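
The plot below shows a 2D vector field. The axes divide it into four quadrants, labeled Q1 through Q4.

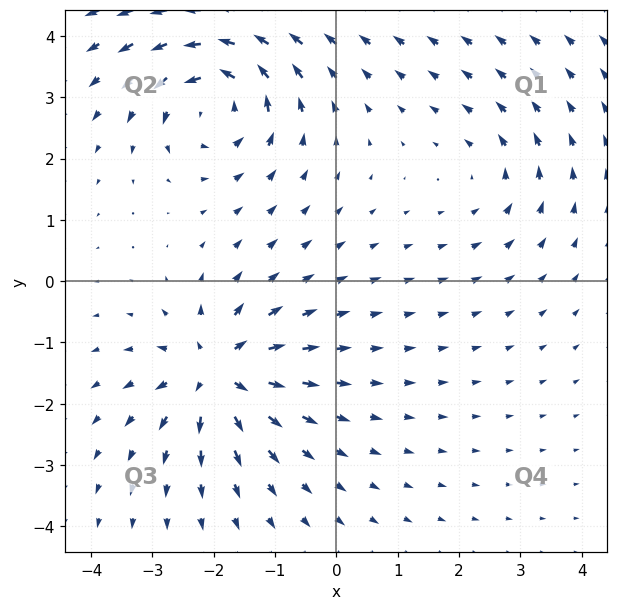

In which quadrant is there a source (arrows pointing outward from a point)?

The source sits at approximately (-1.9, -1.5), which lies in quadrant Q3. The divergence there is about +7, positive as expected for a source.

Q3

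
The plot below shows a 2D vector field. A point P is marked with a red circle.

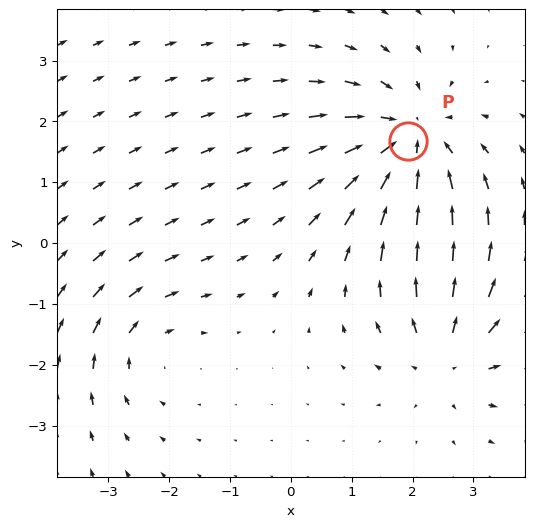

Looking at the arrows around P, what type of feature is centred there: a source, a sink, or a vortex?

sink

At P (1.9, 1.7) the arrows converge inward. Divergence about -4, curl ≈0 — negative divergence with near-zero curl is a sink.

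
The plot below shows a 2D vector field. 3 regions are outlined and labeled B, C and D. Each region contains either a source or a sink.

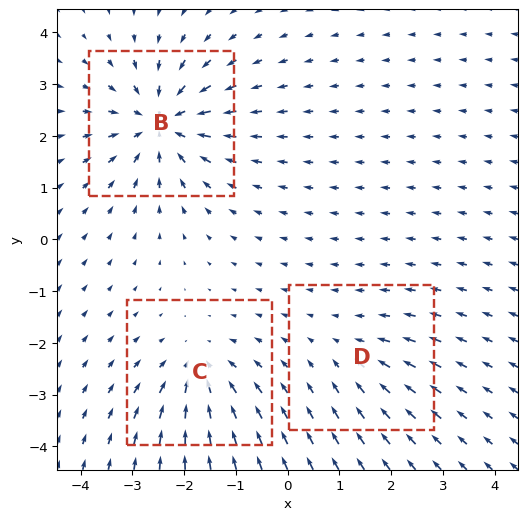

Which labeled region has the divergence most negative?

Divergence at each region's feature centre — B: about -6, C: about -4, D: about -2. Region B is most negative.

B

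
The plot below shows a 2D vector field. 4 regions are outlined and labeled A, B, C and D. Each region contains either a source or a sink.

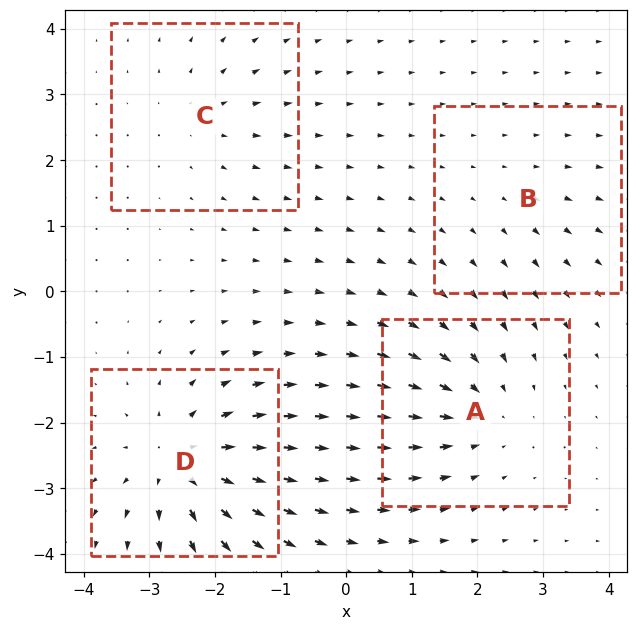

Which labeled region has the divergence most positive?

Divergence at each region's feature centre — A: about -5, B: about +2, C: about +3, D: about +7. Region D is most positive.

D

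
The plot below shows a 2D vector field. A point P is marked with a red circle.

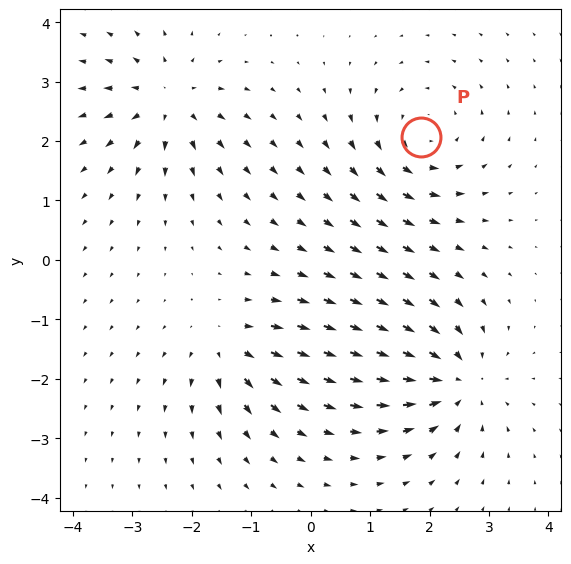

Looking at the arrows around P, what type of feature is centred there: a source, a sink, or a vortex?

At P (1.9, 2.1) the arrows circulate counterclockwise. Divergence ≈0, curl about +5 — near-zero divergence with nonzero curl is a vortex.

vortex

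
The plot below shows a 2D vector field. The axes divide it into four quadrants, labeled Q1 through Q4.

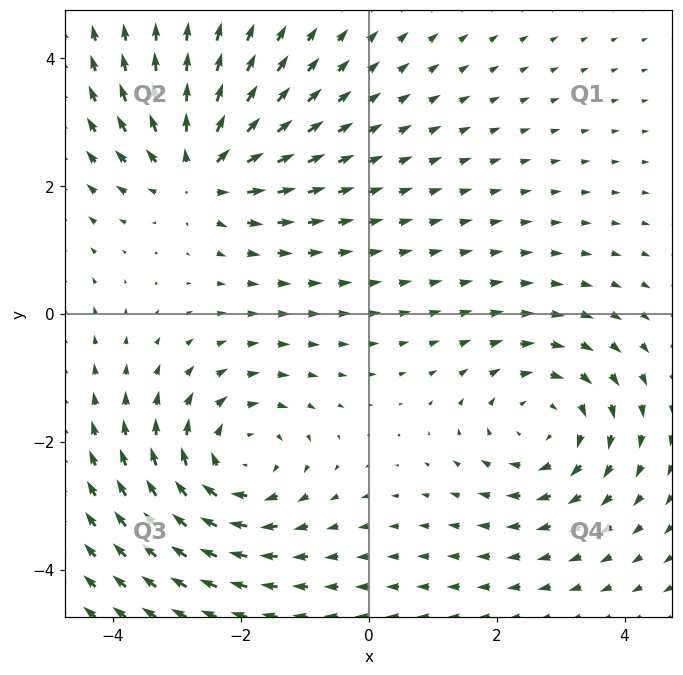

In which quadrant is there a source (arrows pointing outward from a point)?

Q2

The source sits at approximately (-2.6, 2.2), which lies in quadrant Q2. The divergence there is about +5, positive as expected for a source.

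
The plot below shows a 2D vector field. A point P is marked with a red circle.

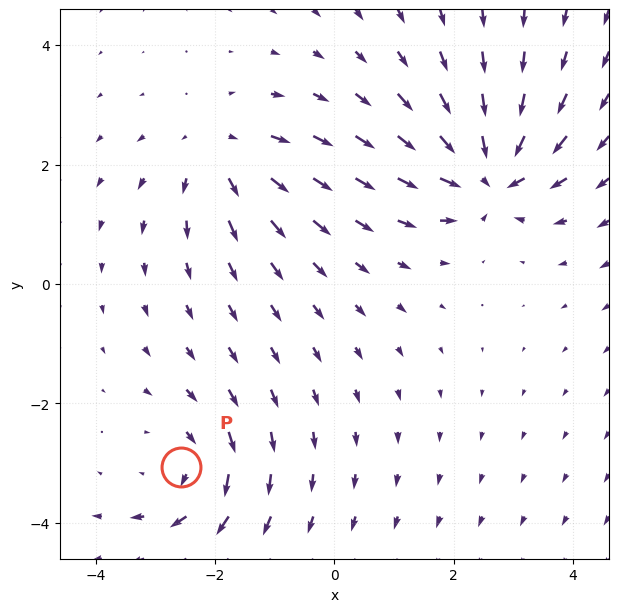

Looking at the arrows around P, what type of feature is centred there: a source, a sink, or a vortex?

vortex

At P (-2.6, -3.1) the arrows circulate clockwise. Divergence ≈0, curl about -4 — near-zero divergence with nonzero curl is a vortex.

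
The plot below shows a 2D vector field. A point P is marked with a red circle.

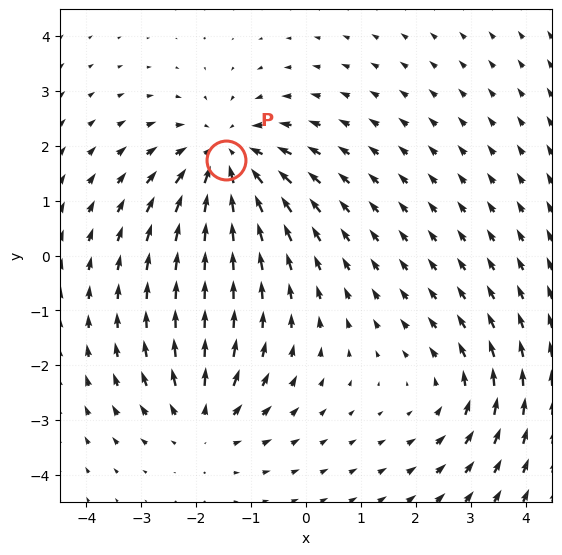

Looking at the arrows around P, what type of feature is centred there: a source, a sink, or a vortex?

At P (-1.5, 1.7) the arrows converge inward. Divergence about -4, curl ≈0 — negative divergence with near-zero curl is a sink.

sink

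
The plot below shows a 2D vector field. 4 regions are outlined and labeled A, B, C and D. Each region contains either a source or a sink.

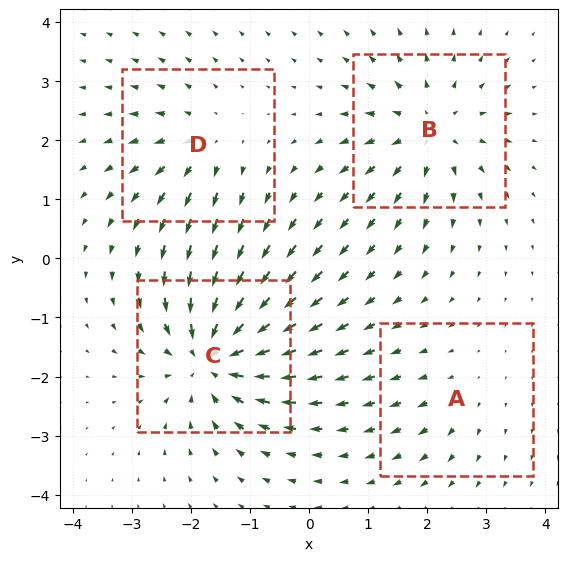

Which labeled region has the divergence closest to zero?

Divergence at each region's feature centre — A: about +2, B: about +5, C: about -8, D: about +4. Region A is closest to zero.

A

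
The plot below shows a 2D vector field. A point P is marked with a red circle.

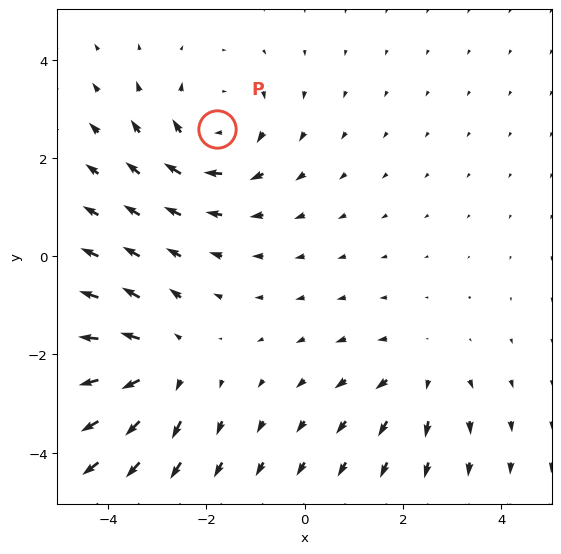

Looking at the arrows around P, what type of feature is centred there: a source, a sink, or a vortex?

vortex

At P (-1.8, 2.6) the arrows circulate clockwise. Divergence ≈0, curl about -4 — near-zero divergence with nonzero curl is a vortex.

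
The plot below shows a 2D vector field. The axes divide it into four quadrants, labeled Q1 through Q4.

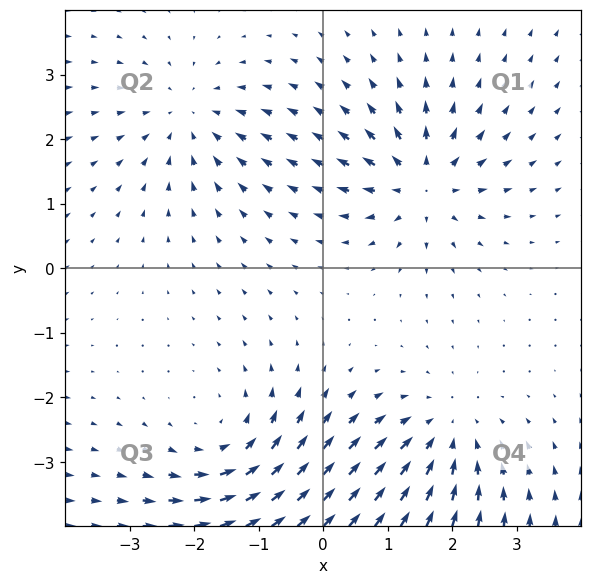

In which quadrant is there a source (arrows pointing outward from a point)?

Q1

The source sits at approximately (1.5, 1.3), which lies in quadrant Q1. The divergence there is about +5, positive as expected for a source.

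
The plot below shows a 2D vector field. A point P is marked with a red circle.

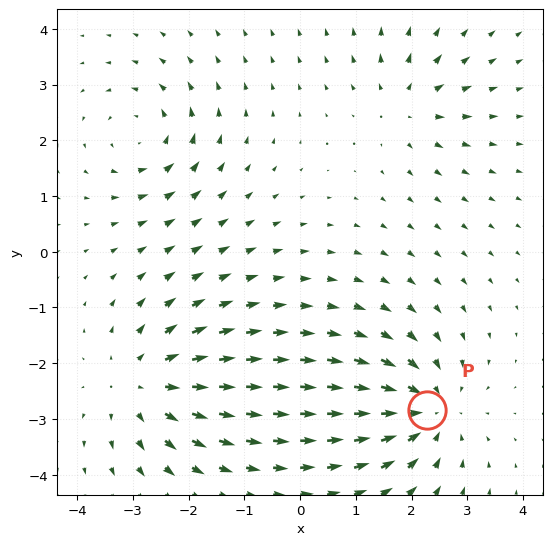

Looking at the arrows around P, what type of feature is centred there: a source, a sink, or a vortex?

At P (2.3, -2.8) the arrows converge inward. Divergence about -5, curl ≈0 — negative divergence with near-zero curl is a sink.

sink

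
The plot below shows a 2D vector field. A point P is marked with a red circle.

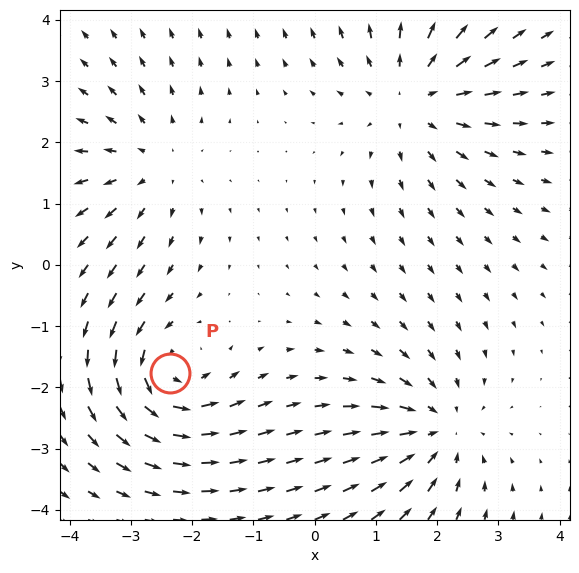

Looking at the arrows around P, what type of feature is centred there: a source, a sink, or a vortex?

vortex

At P (-2.4, -1.8) the arrows circulate counterclockwise. Divergence ≈0, curl about +4 — near-zero divergence with nonzero curl is a vortex.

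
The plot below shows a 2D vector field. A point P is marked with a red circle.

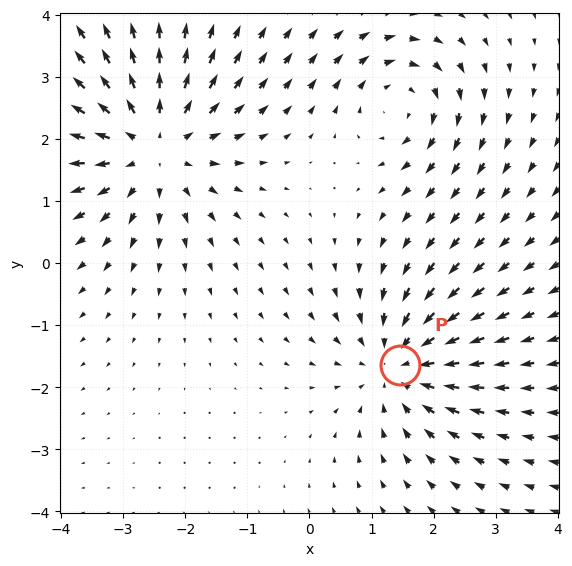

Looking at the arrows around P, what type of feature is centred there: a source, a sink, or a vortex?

At P (1.5, -1.6) the arrows converge inward. Divergence about -3, curl ≈0 — negative divergence with near-zero curl is a sink.

sink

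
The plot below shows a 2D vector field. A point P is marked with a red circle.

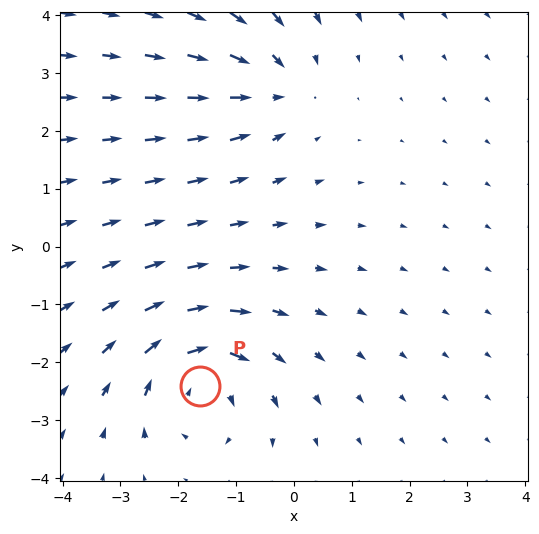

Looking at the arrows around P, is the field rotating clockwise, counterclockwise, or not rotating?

clockwise

Near P at (-1.6, -2.4) the arrows circulate clockwise. The curl (z-component) there is about -4; negative curl means clockwise rotation.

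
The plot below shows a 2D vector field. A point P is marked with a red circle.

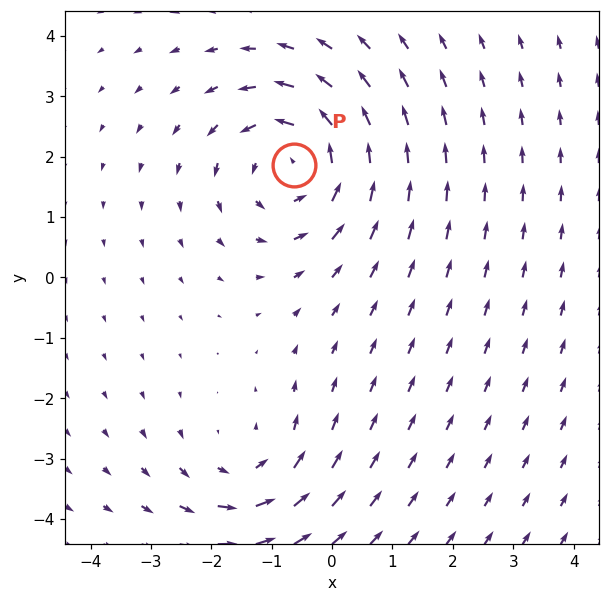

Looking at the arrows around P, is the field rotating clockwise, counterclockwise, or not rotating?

counterclockwise

Near P at (-0.6, 1.9) the arrows circulate counterclockwise. The curl (z-component) there is about +4; positive curl means counterclockwise rotation.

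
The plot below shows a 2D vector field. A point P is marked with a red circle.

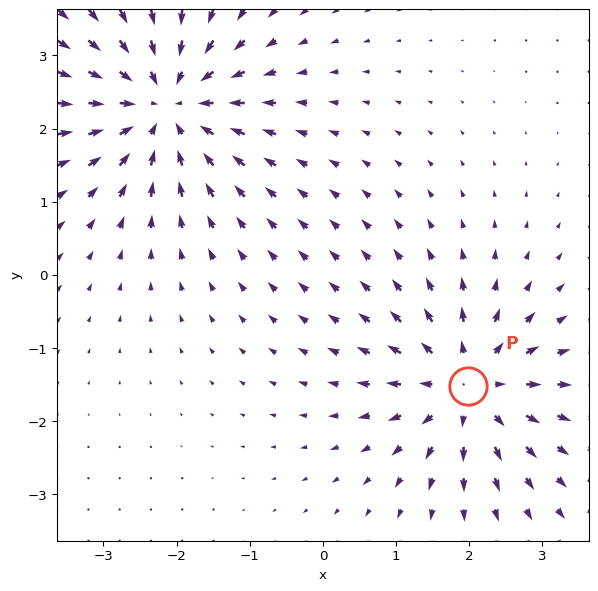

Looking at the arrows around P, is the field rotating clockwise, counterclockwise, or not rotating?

not rotating

Near P at (2.0, -1.5) the arrows show no circulation. The curl there is ≈0.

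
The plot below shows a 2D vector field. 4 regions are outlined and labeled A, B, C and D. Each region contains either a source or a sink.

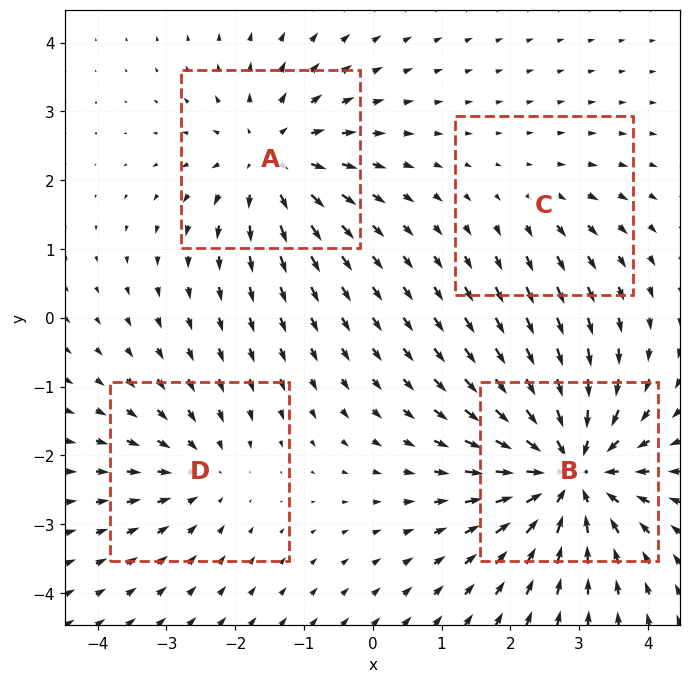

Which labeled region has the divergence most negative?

B

Divergence at each region's feature centre — A: about +5, B: about -8, C: about +2, D: about -3. Region B is most negative.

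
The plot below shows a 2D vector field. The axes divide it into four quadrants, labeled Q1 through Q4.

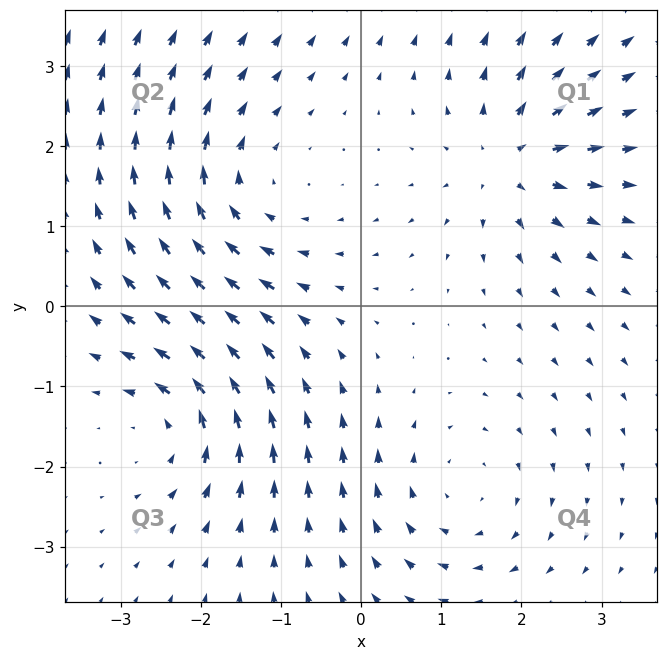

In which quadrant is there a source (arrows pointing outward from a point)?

Q1

The source sits at approximately (1.9, 1.8), which lies in quadrant Q1. The divergence there is about +4, positive as expected for a source.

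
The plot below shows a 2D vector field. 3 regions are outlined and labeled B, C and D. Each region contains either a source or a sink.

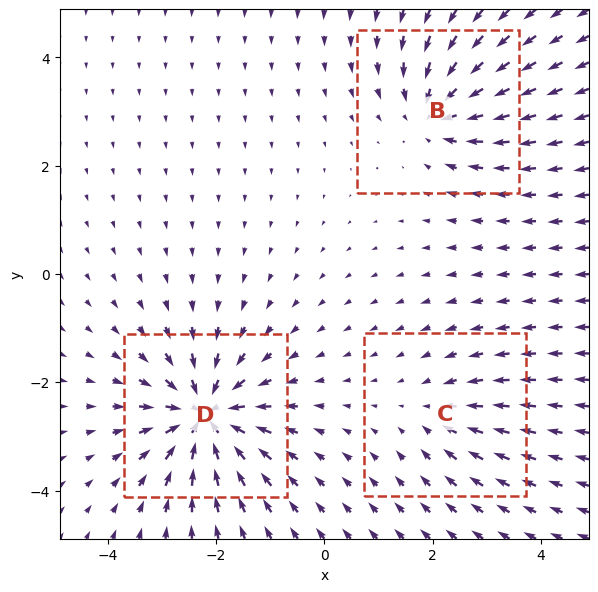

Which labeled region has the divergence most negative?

Divergence at each region's feature centre — B: about -4, C: about -2, D: about -6. Region D is most negative.

D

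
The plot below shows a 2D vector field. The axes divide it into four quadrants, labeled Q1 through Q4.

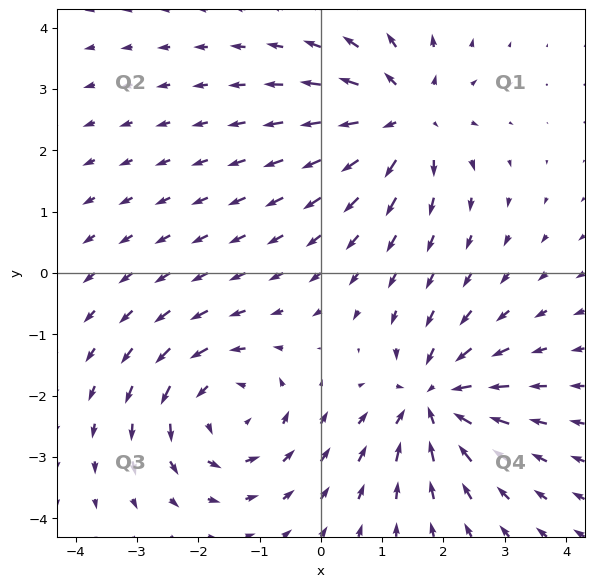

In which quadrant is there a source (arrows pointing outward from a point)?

The source sits at approximately (1.4, 2.5), which lies in quadrant Q1. The divergence there is about +4, positive as expected for a source.

Q1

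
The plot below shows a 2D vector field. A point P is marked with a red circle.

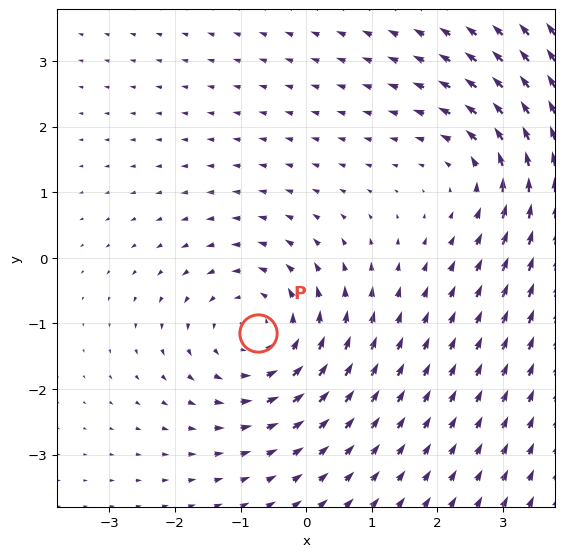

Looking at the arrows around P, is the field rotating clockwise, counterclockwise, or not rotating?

Near P at (-0.7, -1.1) the arrows circulate counterclockwise. The curl (z-component) there is about +3; positive curl means counterclockwise rotation.

counterclockwise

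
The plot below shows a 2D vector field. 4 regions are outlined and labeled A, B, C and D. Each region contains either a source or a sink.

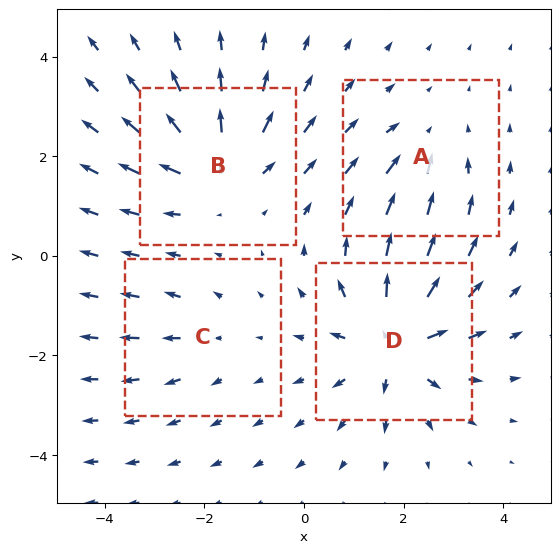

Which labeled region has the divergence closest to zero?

Divergence at each region's feature centre — A: about -3, B: about +6, C: about +2, D: about +7. Region C is closest to zero.

C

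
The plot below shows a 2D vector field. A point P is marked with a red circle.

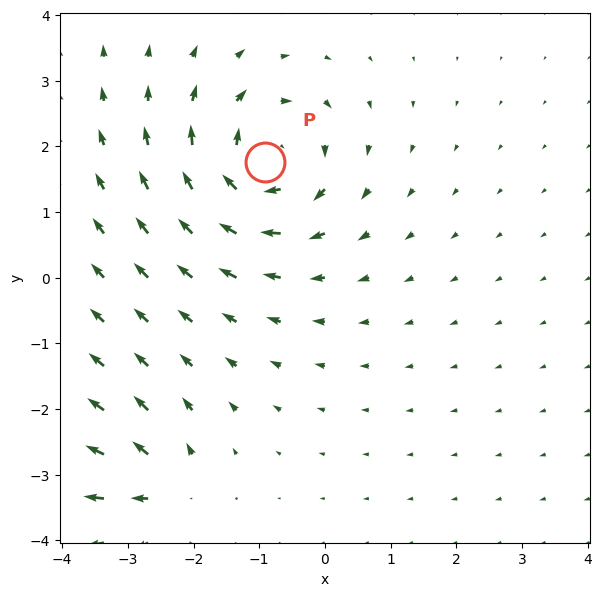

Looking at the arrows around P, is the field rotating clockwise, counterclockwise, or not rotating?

Near P at (-0.9, 1.8) the arrows circulate clockwise. The curl (z-component) there is about -6; negative curl means clockwise rotation.

clockwise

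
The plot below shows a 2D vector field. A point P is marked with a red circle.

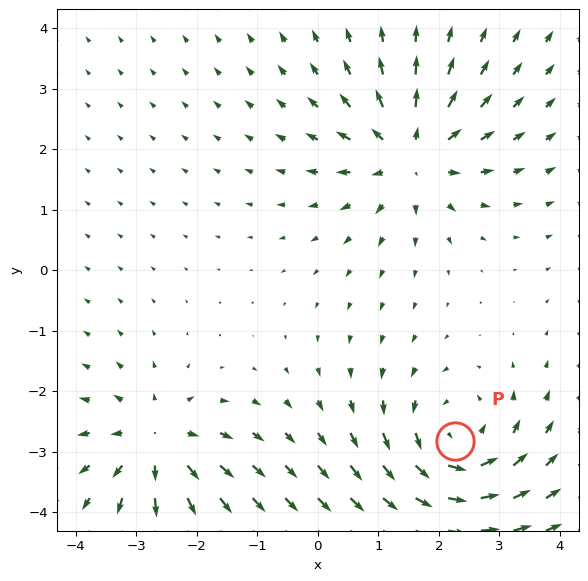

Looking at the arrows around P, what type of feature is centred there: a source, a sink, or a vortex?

At P (2.3, -2.8) the arrows circulate counterclockwise. Divergence ≈0, curl about +4 — near-zero divergence with nonzero curl is a vortex.

vortex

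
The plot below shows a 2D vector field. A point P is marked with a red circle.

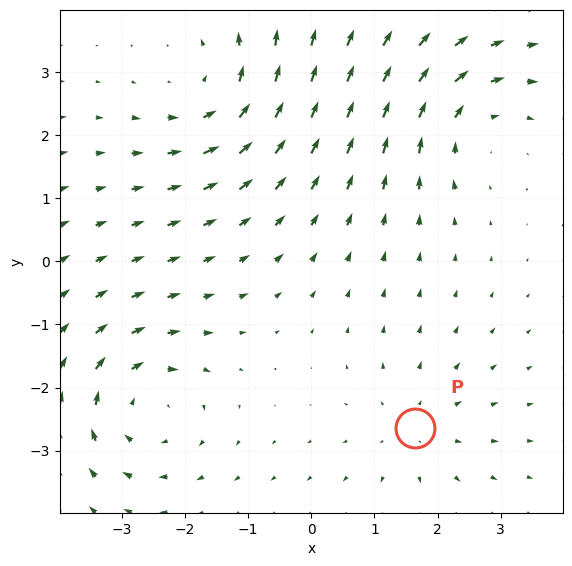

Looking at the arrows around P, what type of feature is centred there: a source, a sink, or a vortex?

source

At P (1.6, -2.6) the arrows spread outward. Divergence about +3, curl ≈0 — positive divergence with near-zero curl is a source.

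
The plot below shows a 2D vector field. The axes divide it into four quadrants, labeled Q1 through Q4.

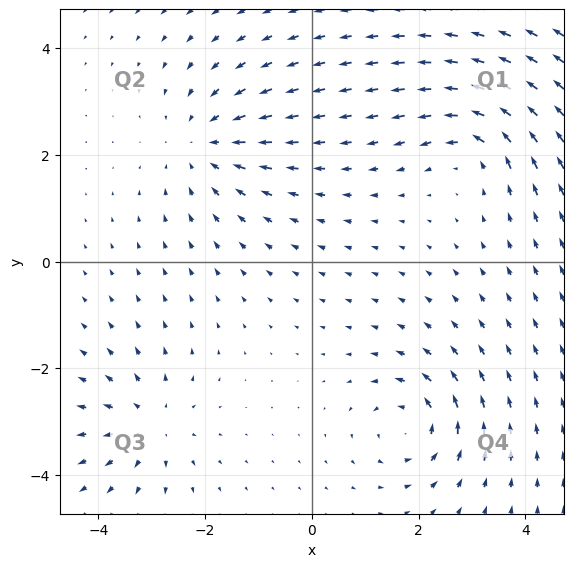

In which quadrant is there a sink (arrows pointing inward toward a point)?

Q2

The sink sits at approximately (-2.0, 2.2), which lies in quadrant Q2. The divergence there is about -4, negative as expected for a sink.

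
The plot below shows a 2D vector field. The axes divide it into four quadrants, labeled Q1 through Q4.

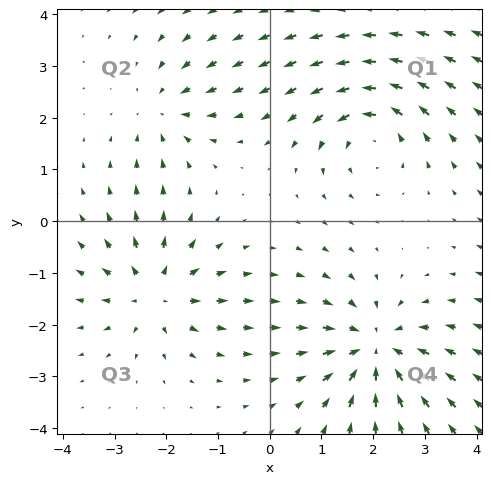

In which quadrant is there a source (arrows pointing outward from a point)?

The source sits at approximately (-2.2, -1.4), which lies in quadrant Q3. The divergence there is about +4, positive as expected for a source.

Q3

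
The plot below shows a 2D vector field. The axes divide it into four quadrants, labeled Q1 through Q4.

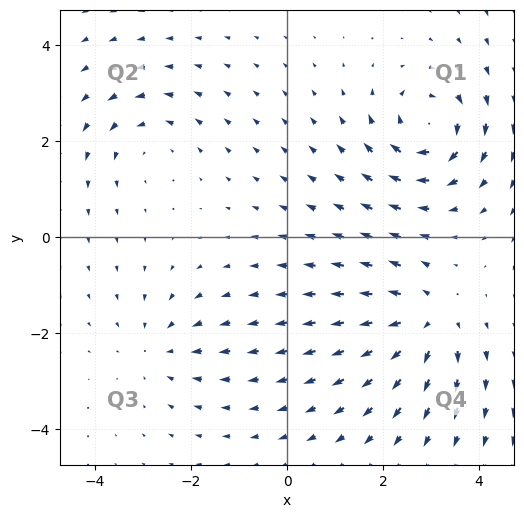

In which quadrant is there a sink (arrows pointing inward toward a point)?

Q3

The sink sits at approximately (-2.7, -2.3), which lies in quadrant Q3. The divergence there is about -3, negative as expected for a sink.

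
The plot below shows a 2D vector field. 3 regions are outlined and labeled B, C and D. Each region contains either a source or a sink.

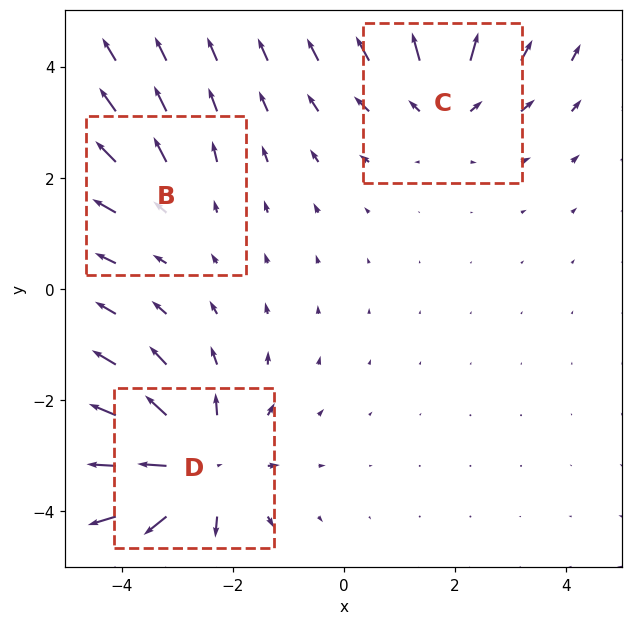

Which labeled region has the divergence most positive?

Divergence at each region's feature centre — B: about +2, C: about +3, D: about +5. Region D is most positive.

D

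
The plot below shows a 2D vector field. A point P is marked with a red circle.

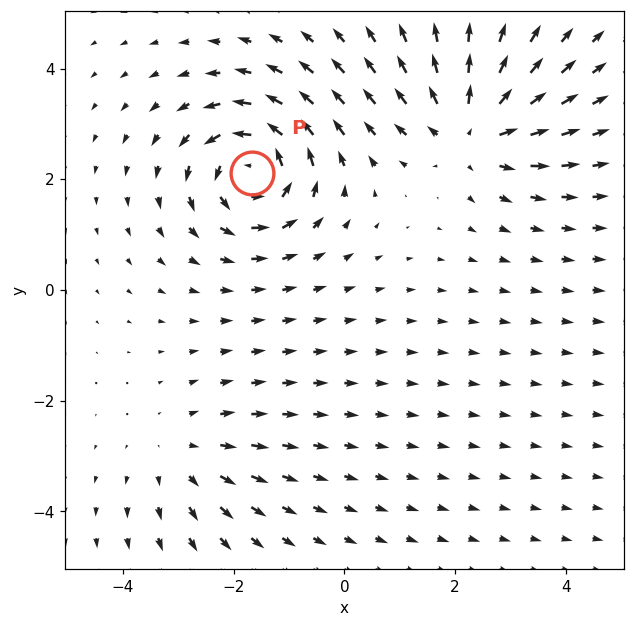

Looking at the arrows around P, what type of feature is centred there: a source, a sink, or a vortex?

At P (-1.7, 2.1) the arrows circulate counterclockwise. Divergence ≈0, curl about +6 — near-zero divergence with nonzero curl is a vortex.

vortex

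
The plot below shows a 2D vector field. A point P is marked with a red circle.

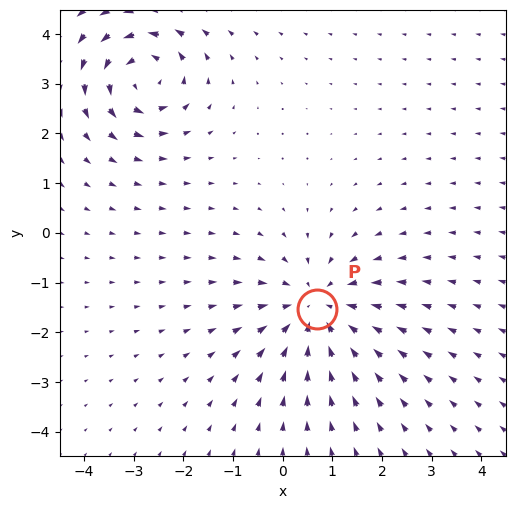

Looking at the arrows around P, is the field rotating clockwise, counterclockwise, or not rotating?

not rotating

Near P at (0.7, -1.5) the arrows show no circulation. The curl there is ≈0.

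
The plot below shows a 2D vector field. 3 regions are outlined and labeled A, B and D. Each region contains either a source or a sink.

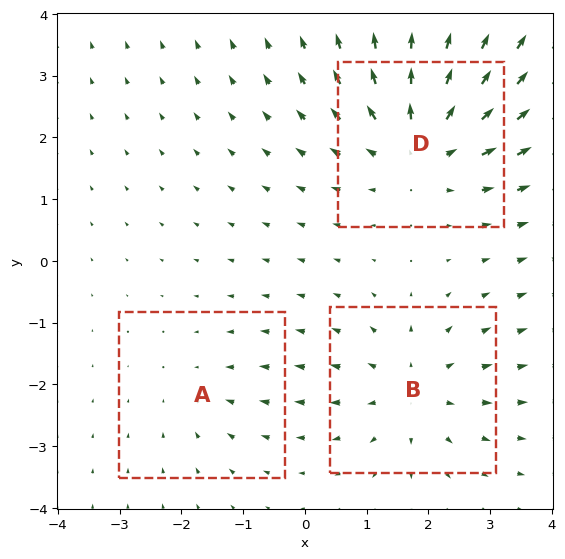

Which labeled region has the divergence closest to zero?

A

Divergence at each region's feature centre — A: about -2, B: about +3, D: about +4. Region A is closest to zero.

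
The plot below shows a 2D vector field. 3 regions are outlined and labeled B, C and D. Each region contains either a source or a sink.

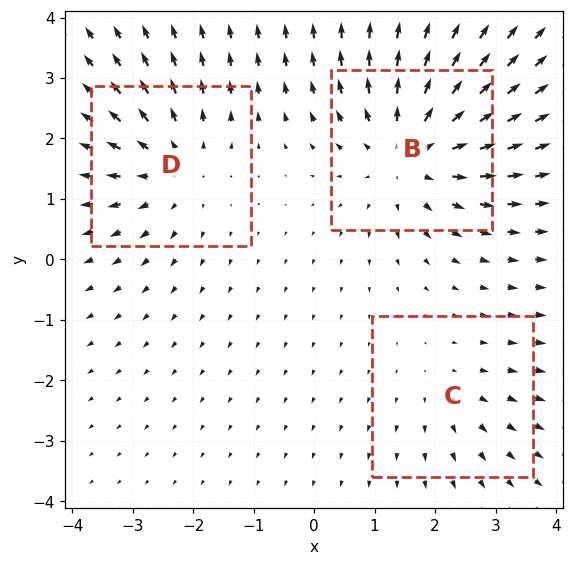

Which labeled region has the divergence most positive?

B

Divergence at each region's feature centre — B: about +4, C: about +2, D: about +3. Region B is most positive.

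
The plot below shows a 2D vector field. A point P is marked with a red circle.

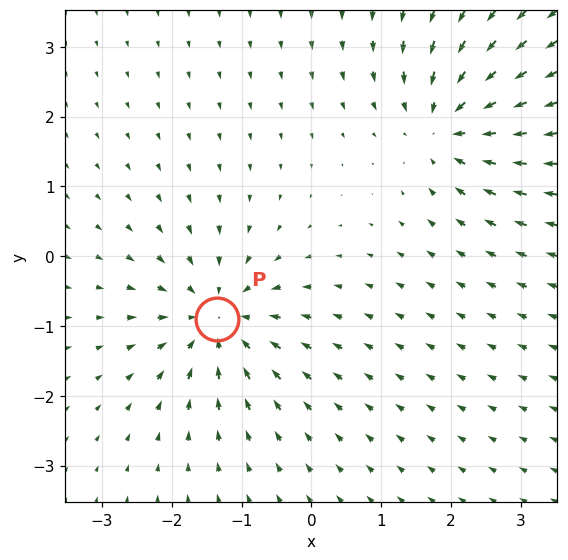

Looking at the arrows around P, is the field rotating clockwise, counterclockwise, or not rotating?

not rotating

Near P at (-1.4, -0.9) the arrows show no circulation. The curl there is ≈0.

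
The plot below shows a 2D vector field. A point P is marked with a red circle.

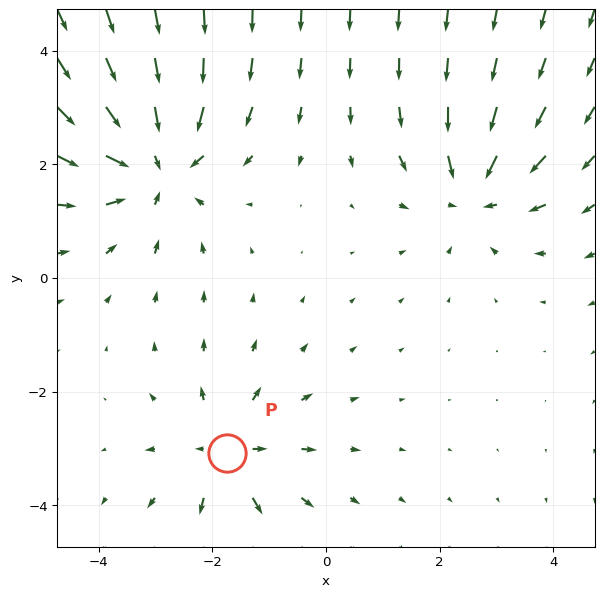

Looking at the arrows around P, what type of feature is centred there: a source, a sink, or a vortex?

source

At P (-1.7, -3.1) the arrows spread outward. Divergence about +3, curl ≈0 — positive divergence with near-zero curl is a source.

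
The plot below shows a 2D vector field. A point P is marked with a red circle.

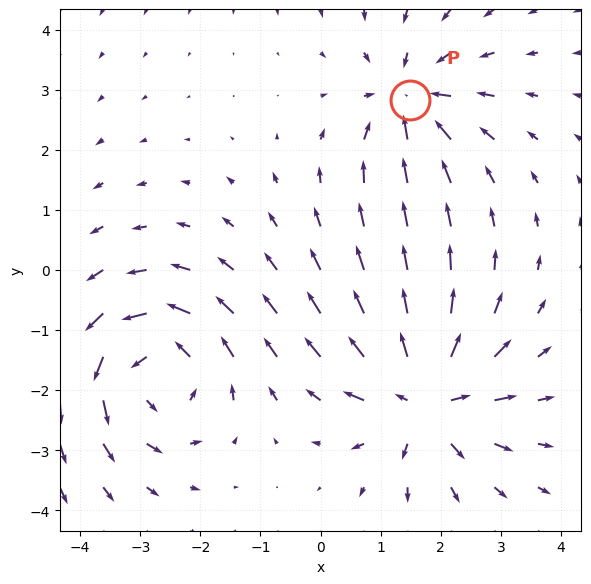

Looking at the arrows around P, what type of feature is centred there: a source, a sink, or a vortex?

sink

At P (1.5, 2.8) the arrows converge inward. Divergence about -4, curl ≈0 — negative divergence with near-zero curl is a sink.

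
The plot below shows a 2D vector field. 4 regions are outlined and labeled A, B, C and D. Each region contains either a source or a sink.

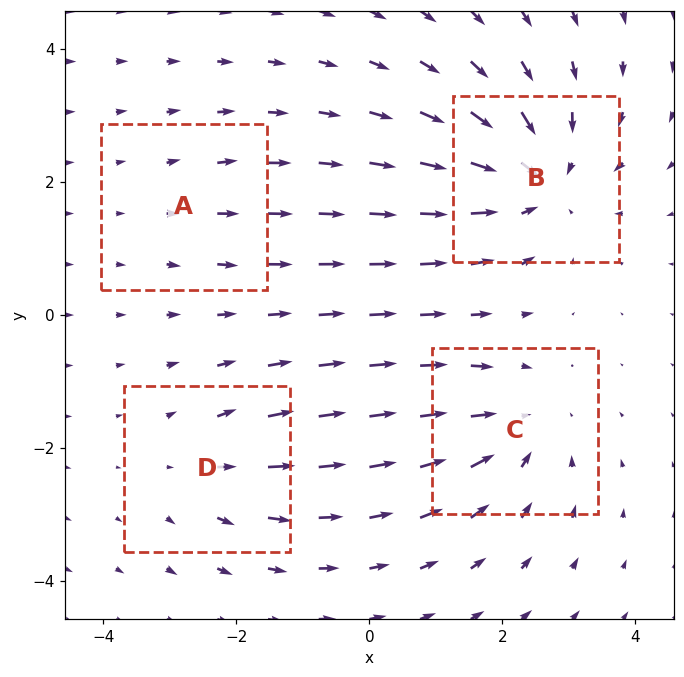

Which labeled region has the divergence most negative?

Divergence at each region's feature centre — A: about +2, B: about -6, C: about -4, D: about +3. Region B is most negative.

B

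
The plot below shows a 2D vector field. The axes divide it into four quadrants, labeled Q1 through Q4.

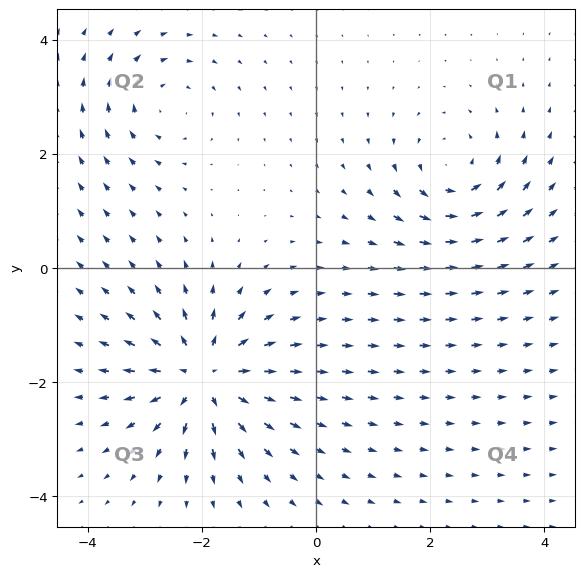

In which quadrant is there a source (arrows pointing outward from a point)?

Q3

The source sits at approximately (-2.0, -1.9), which lies in quadrant Q3. The divergence there is about +6, positive as expected for a source.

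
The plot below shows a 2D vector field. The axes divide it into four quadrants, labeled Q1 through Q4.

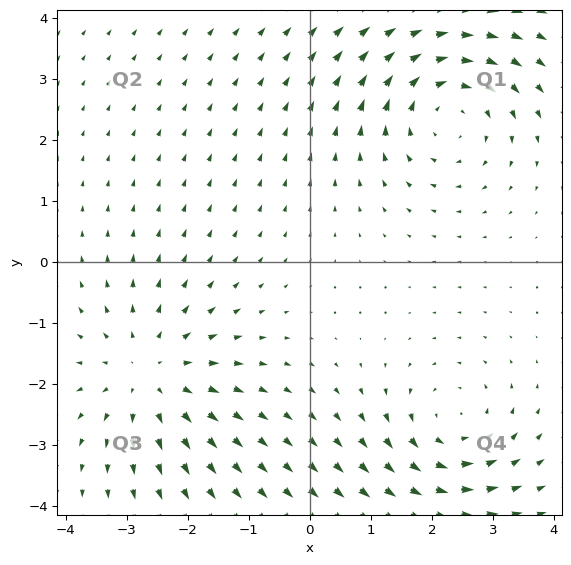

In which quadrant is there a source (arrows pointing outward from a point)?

The source sits at approximately (-2.6, -1.8), which lies in quadrant Q3. The divergence there is about +3, positive as expected for a source.

Q3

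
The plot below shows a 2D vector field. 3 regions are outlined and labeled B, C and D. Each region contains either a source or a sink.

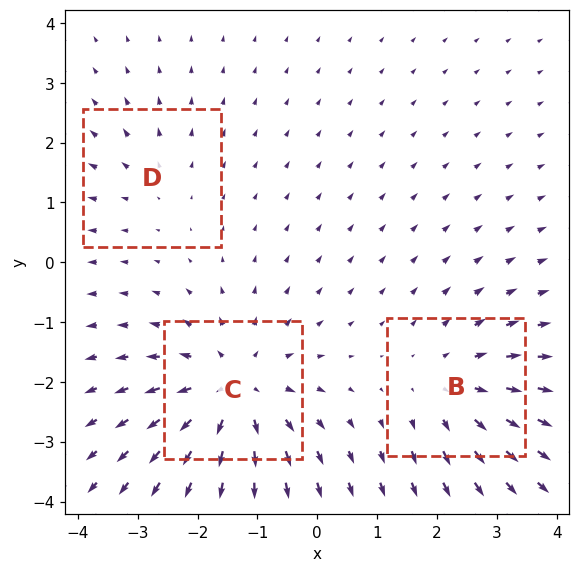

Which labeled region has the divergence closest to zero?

Divergence at each region's feature centre — B: about +3, C: about +5, D: about +2. Region D is closest to zero.

D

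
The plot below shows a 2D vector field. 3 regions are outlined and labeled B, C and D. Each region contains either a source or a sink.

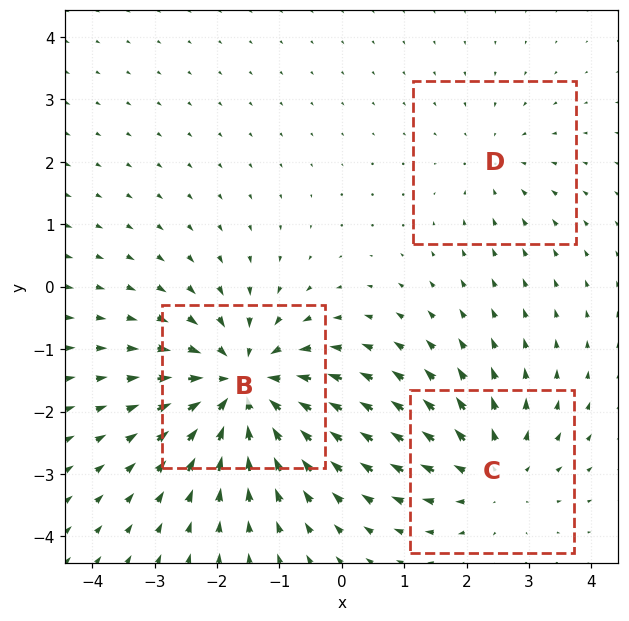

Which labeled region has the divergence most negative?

Divergence at each region's feature centre — B: about -5, C: about +3, D: about -2. Region B is most negative.

B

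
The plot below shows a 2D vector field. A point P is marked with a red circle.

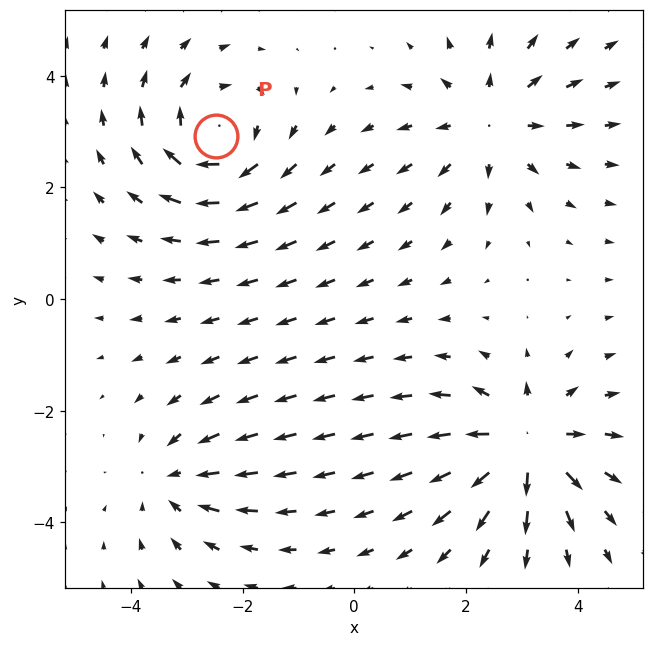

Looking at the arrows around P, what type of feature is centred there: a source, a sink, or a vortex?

vortex

At P (-2.5, 2.9) the arrows circulate clockwise. Divergence ≈0, curl about -5 — near-zero divergence with nonzero curl is a vortex.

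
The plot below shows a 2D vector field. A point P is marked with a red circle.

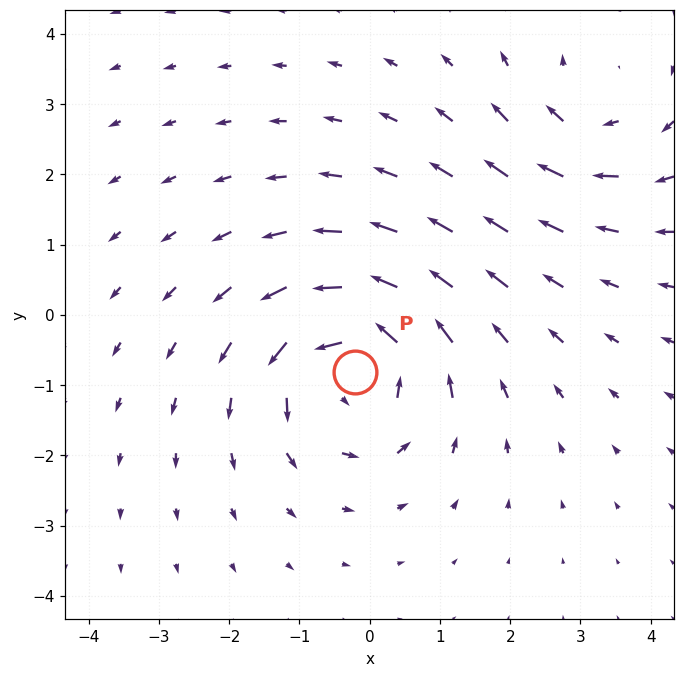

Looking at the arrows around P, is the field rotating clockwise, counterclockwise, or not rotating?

Near P at (-0.2, -0.8) the arrows circulate counterclockwise. The curl (z-component) there is about +5; positive curl means counterclockwise rotation.

counterclockwise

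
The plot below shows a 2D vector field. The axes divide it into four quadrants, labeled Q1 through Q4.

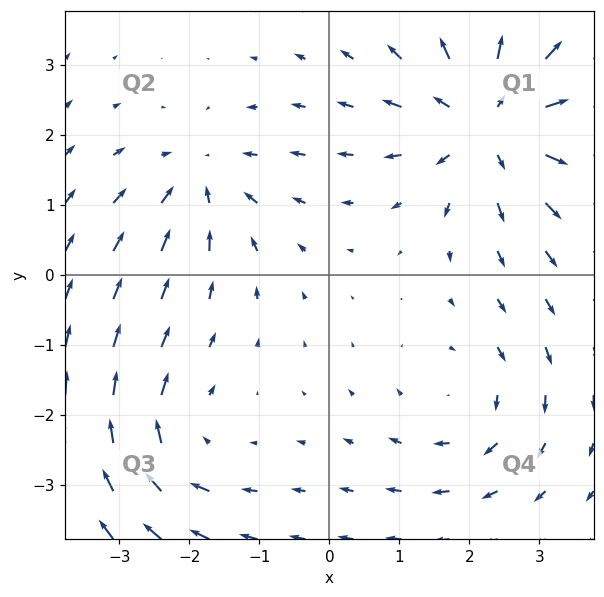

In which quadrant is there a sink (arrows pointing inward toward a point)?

The sink sits at approximately (-1.8, 1.4), which lies in quadrant Q2. The divergence there is about -4, negative as expected for a sink.

Q2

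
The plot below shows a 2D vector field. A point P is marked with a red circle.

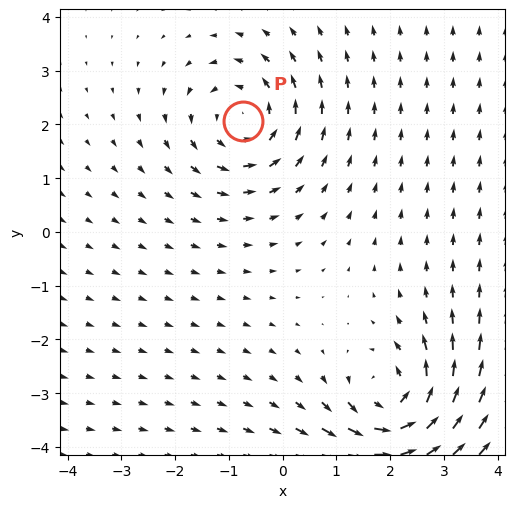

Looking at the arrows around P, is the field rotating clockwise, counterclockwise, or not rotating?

Near P at (-0.7, 2.1) the arrows circulate counterclockwise. The curl (z-component) there is about +4; positive curl means counterclockwise rotation.

counterclockwise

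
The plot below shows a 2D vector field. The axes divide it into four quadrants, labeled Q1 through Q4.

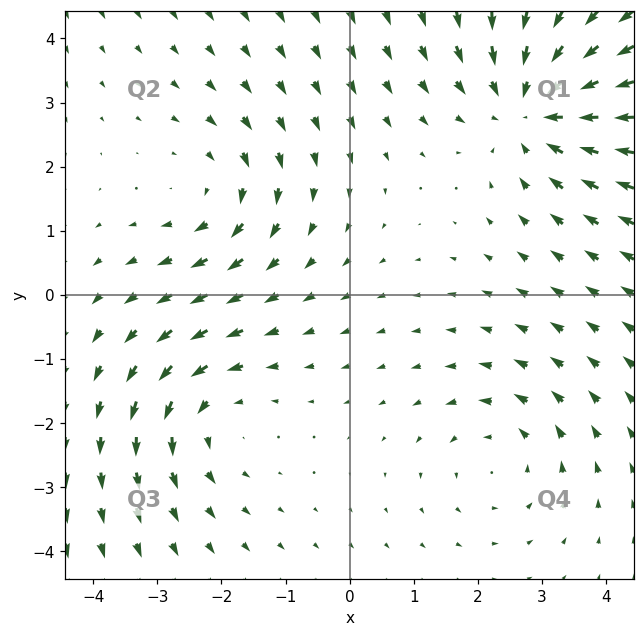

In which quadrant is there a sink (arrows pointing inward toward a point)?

The sink sits at approximately (2.9, 2.9), which lies in quadrant Q1. The divergence there is about -4, negative as expected for a sink.

Q1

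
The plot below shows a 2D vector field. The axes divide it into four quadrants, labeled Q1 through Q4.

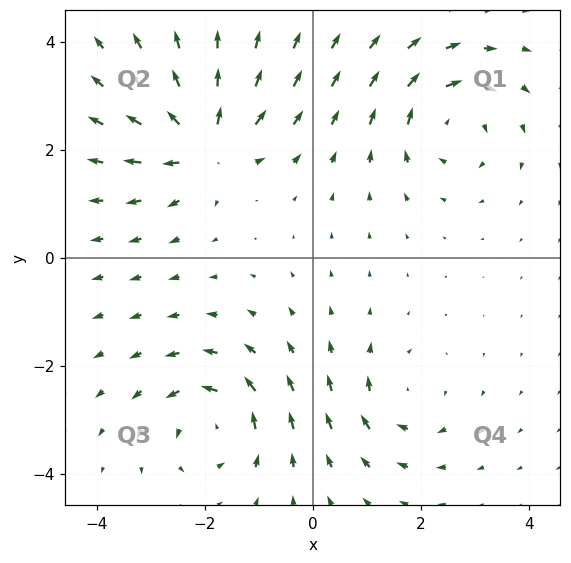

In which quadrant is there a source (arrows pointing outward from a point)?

Q2

The source sits at approximately (-2.0, 2.1), which lies in quadrant Q2. The divergence there is about +7, positive as expected for a source.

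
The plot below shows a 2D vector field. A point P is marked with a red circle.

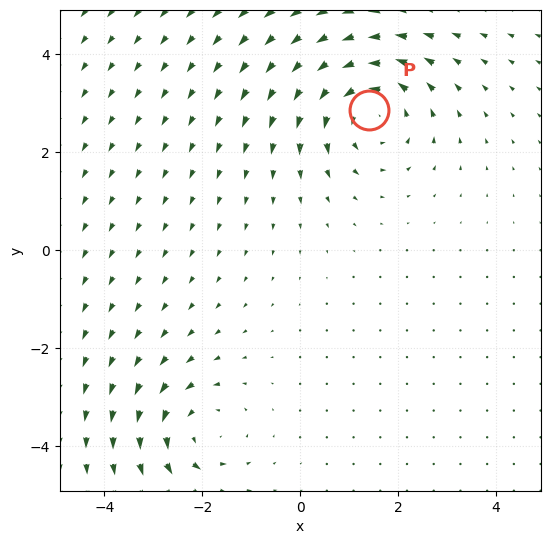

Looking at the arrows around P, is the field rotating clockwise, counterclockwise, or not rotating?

counterclockwise

Near P at (1.4, 2.9) the arrows circulate counterclockwise. The curl (z-component) there is about +4; positive curl means counterclockwise rotation.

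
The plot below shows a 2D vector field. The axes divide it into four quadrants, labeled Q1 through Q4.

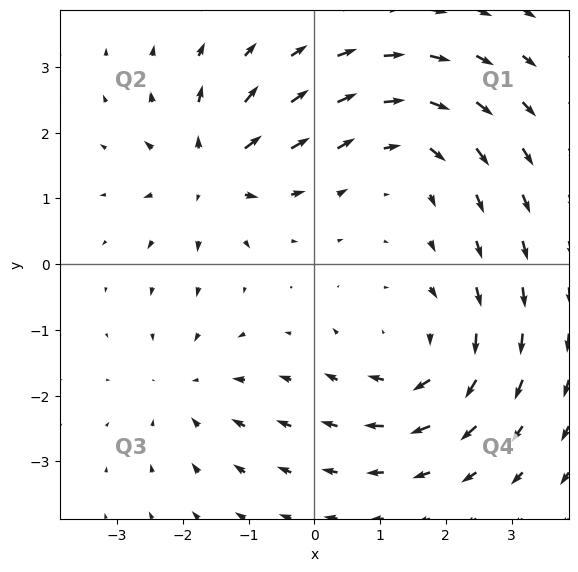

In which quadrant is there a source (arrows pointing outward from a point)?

Q2

The source sits at approximately (-1.6, 1.4), which lies in quadrant Q2. The divergence there is about +6, positive as expected for a source.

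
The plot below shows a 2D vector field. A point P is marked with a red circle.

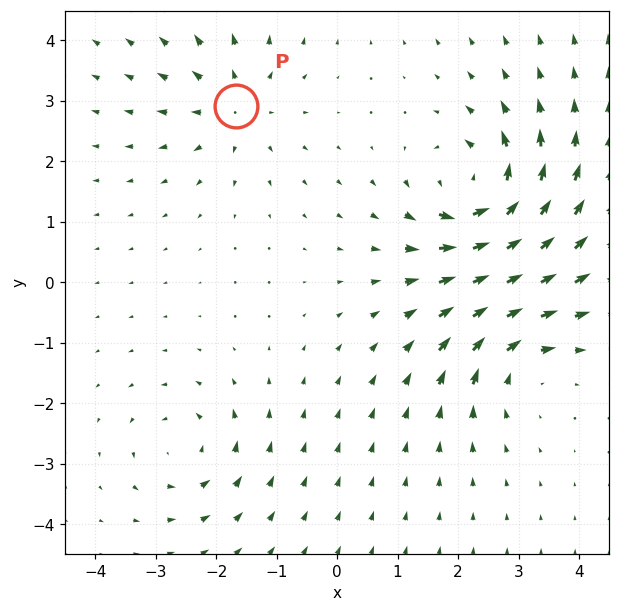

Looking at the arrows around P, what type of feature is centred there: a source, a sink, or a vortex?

source

At P (-1.7, 2.9) the arrows spread outward. Divergence about +3, curl ≈0 — positive divergence with near-zero curl is a source.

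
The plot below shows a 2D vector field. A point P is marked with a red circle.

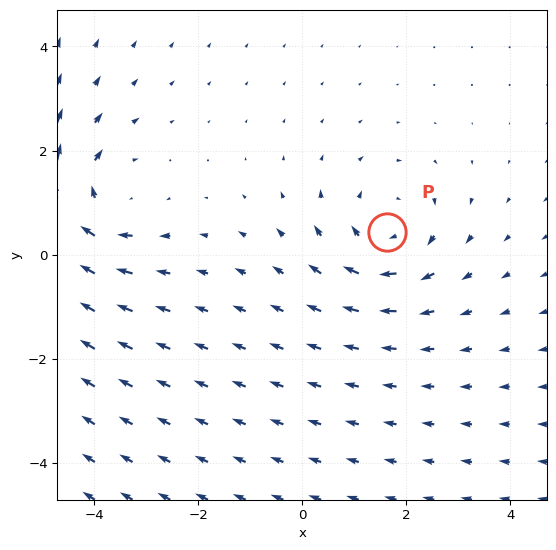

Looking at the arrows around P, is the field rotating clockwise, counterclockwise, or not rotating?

Near P at (1.6, 0.4) the arrows circulate clockwise. The curl (z-component) there is about -3; negative curl means clockwise rotation.

clockwise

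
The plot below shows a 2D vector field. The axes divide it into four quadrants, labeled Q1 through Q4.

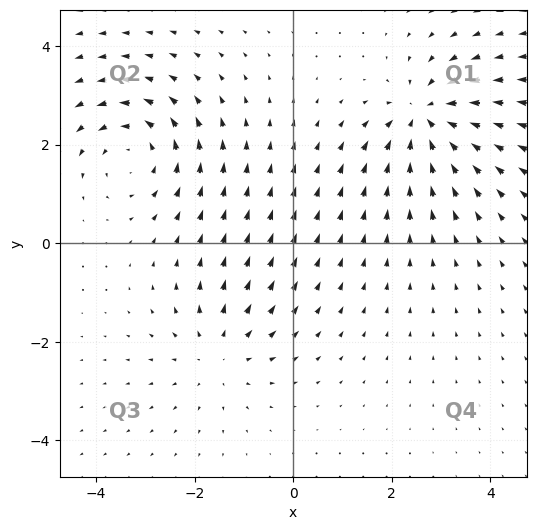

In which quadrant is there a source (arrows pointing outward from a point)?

Q3

The source sits at approximately (-1.5, -2.2), which lies in quadrant Q3. The divergence there is about +2, positive as expected for a source.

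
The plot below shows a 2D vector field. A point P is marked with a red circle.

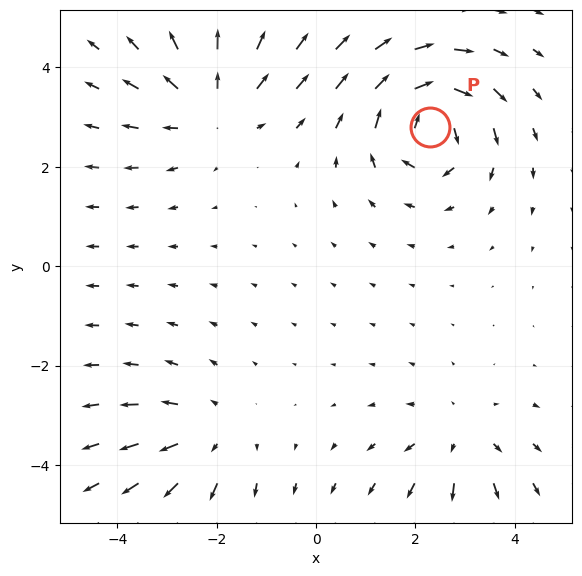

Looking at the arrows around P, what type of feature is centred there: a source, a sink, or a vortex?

At P (2.3, 2.8) the arrows circulate clockwise. Divergence ≈0, curl about -6 — near-zero divergence with nonzero curl is a vortex.

vortex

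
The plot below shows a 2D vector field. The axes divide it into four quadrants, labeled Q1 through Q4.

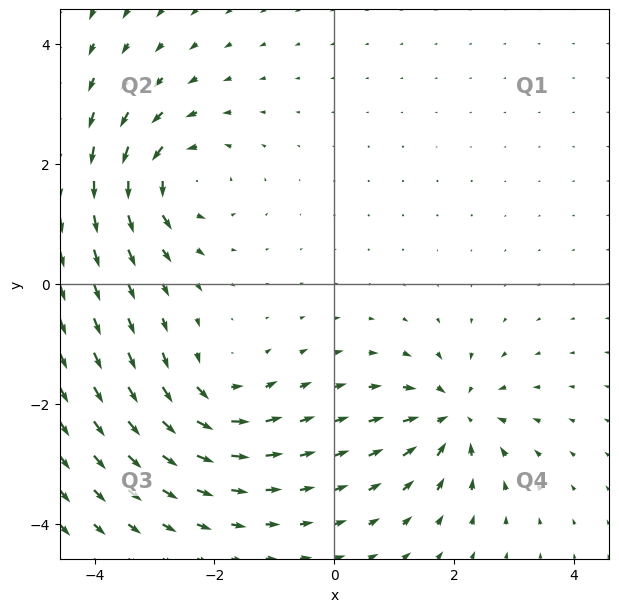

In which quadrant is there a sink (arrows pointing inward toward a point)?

Q4

The sink sits at approximately (2.0, -2.2), which lies in quadrant Q4. The divergence there is about -5, negative as expected for a sink.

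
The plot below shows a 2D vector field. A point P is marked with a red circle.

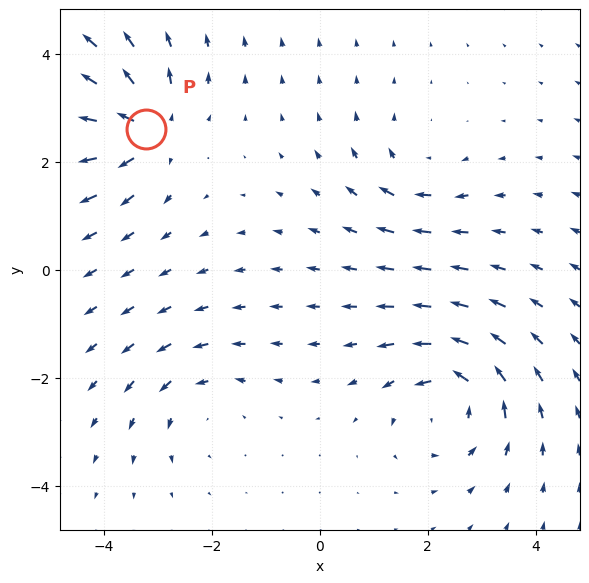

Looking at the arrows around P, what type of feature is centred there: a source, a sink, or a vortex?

source

At P (-3.2, 2.6) the arrows spread outward. Divergence about +6, curl ≈0 — positive divergence with near-zero curl is a source.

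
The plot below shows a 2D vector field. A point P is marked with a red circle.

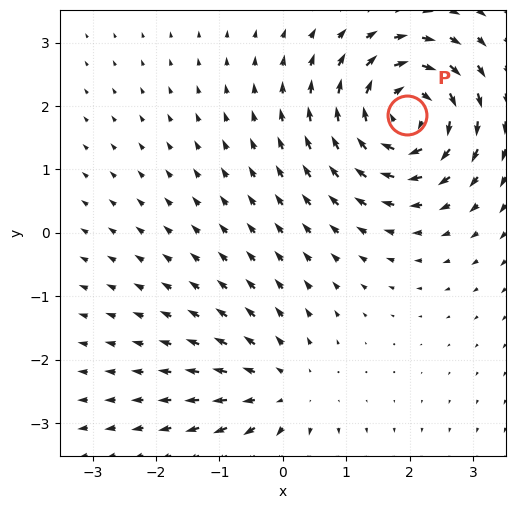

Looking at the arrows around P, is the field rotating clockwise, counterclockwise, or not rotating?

clockwise

Near P at (2.0, 1.9) the arrows circulate clockwise. The curl (z-component) there is about -7; negative curl means clockwise rotation.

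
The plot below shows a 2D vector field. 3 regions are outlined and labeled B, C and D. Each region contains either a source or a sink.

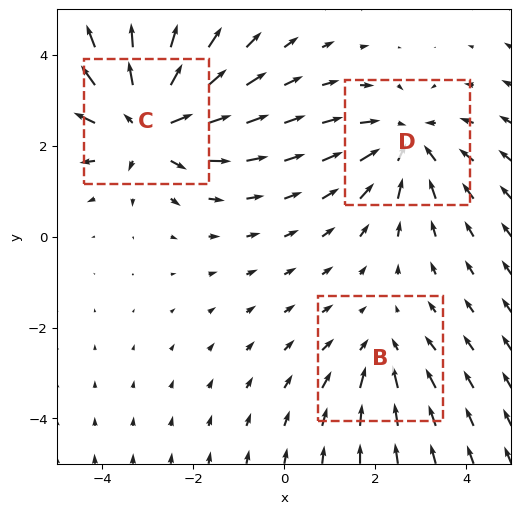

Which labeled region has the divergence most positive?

Divergence at each region's feature centre — B: about -2, C: about +4, D: about -3. Region C is most positive.

C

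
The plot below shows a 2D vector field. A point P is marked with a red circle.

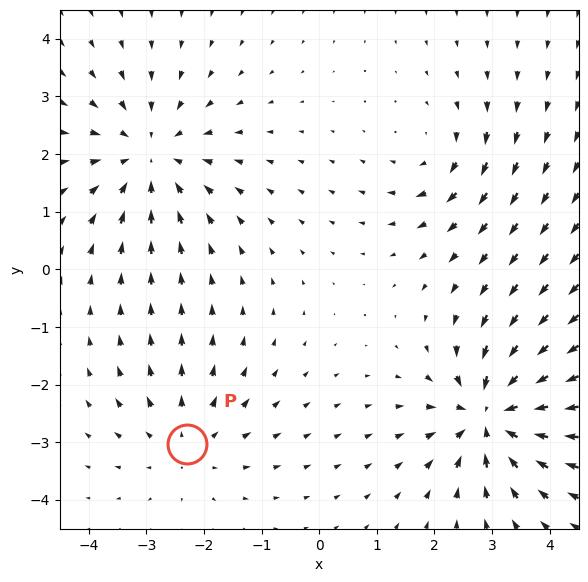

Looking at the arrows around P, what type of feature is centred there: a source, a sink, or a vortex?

At P (-2.3, -3.0) the arrows spread outward. Divergence about +3, curl ≈0 — positive divergence with near-zero curl is a source.

source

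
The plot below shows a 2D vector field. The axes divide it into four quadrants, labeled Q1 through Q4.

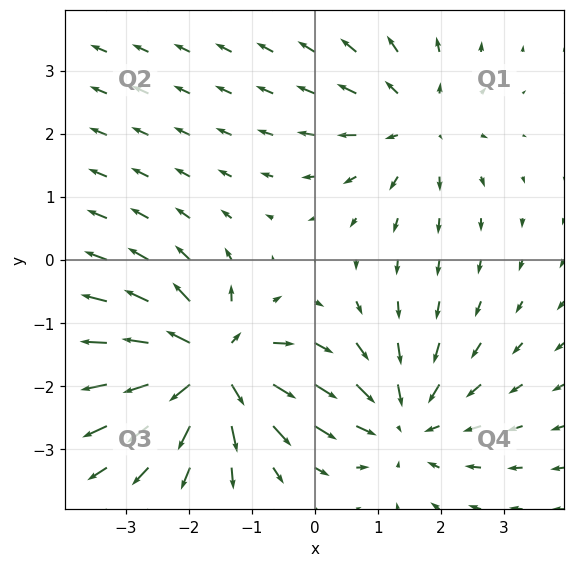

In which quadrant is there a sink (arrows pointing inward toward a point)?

The sink sits at approximately (1.4, -2.6), which lies in quadrant Q4. The divergence there is about -3, negative as expected for a sink.

Q4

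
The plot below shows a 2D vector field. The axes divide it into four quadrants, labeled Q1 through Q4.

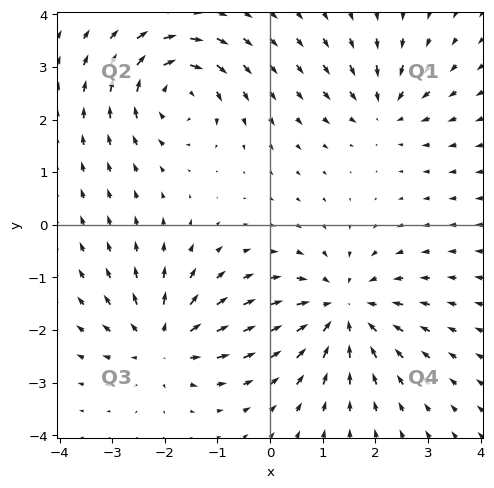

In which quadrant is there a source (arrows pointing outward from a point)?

Q3

The source sits at approximately (-2.0, -2.2), which lies in quadrant Q3. The divergence there is about +5, positive as expected for a source.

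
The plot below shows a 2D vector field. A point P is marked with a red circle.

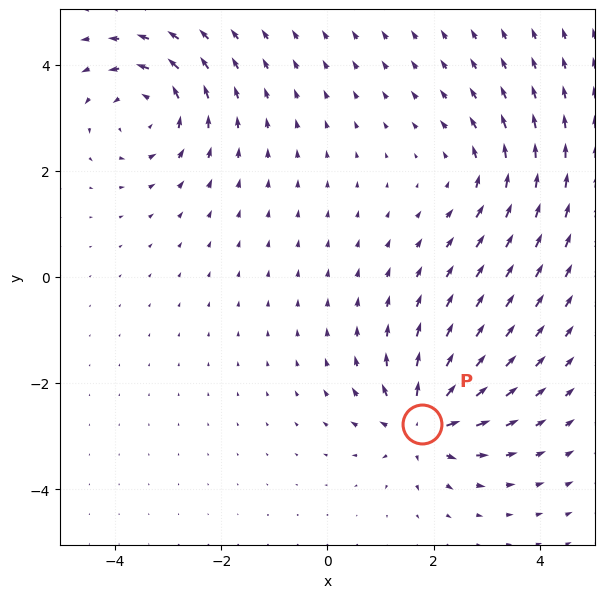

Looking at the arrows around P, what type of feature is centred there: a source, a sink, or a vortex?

At P (1.8, -2.8) the arrows spread outward. Divergence about +7, curl ≈0 — positive divergence with near-zero curl is a source.

source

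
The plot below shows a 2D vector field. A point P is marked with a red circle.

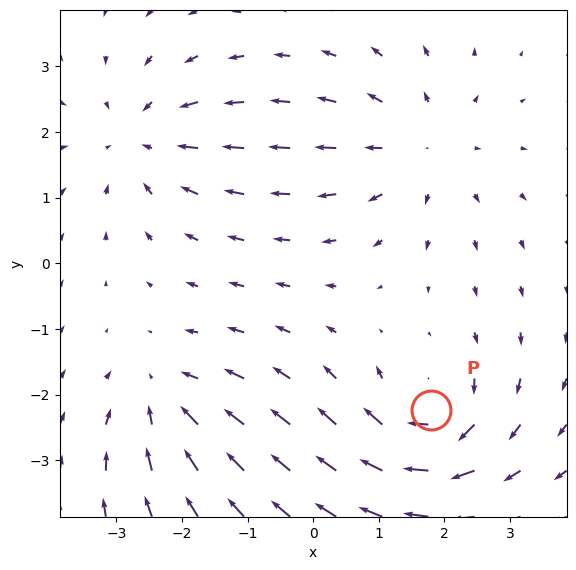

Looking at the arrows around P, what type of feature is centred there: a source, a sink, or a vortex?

vortex

At P (1.8, -2.2) the arrows circulate clockwise. Divergence ≈0, curl about -6 — near-zero divergence with nonzero curl is a vortex.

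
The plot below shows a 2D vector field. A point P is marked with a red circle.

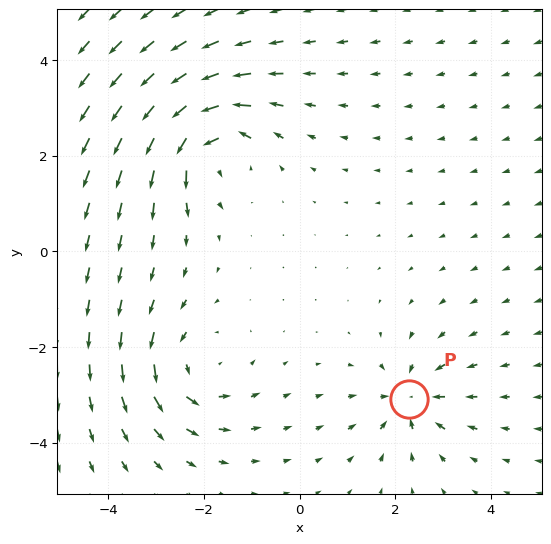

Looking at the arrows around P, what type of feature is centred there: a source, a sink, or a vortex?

At P (2.3, -3.1) the arrows converge inward. Divergence about -4, curl ≈0 — negative divergence with near-zero curl is a sink.

sink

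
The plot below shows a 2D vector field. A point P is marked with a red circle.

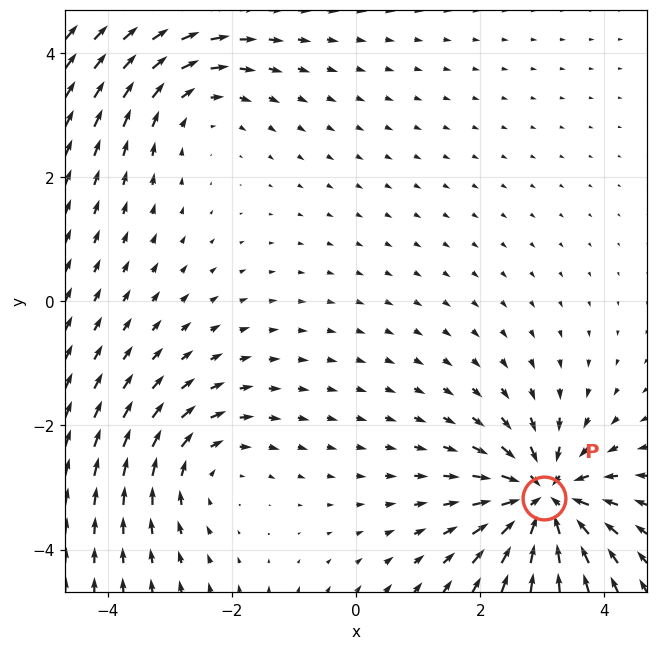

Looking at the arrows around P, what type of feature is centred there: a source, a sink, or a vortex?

sink

At P (3.0, -3.2) the arrows converge inward. Divergence about -6, curl ≈0 — negative divergence with near-zero curl is a sink.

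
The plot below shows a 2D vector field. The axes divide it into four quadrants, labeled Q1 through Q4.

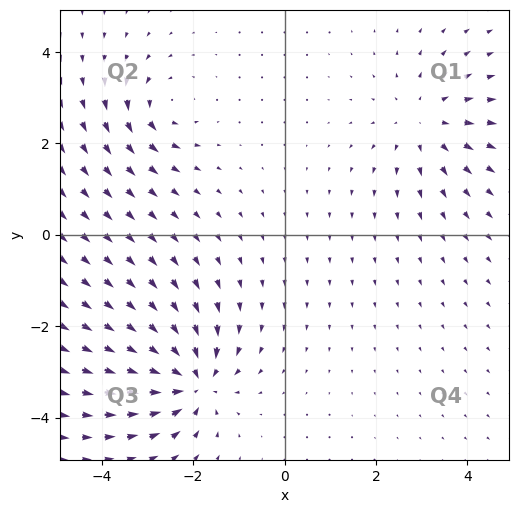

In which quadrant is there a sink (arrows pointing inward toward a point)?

The sink sits at approximately (-2.0, -3.2), which lies in quadrant Q3. The divergence there is about -6, negative as expected for a sink.

Q3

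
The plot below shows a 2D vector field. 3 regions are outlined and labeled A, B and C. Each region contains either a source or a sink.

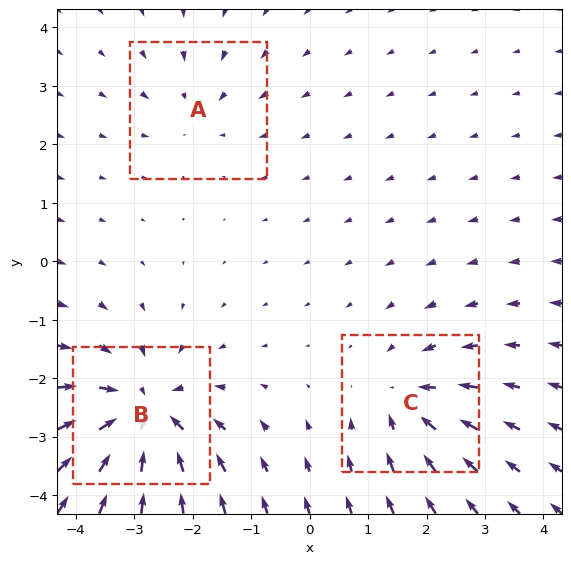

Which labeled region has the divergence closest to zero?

Divergence at each region's feature centre — A: about -2, B: about -5, C: about -3. Region A is closest to zero.

A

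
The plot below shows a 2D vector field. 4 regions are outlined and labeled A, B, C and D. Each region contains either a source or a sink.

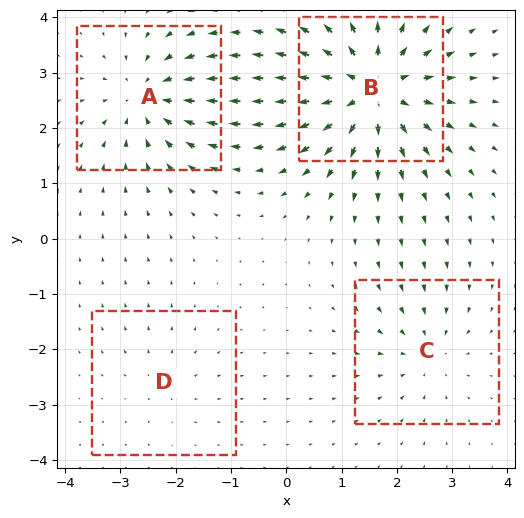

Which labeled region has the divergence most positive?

B

Divergence at each region's feature centre — A: about -5, B: about +8, C: about -4, D: about +2. Region B is most positive.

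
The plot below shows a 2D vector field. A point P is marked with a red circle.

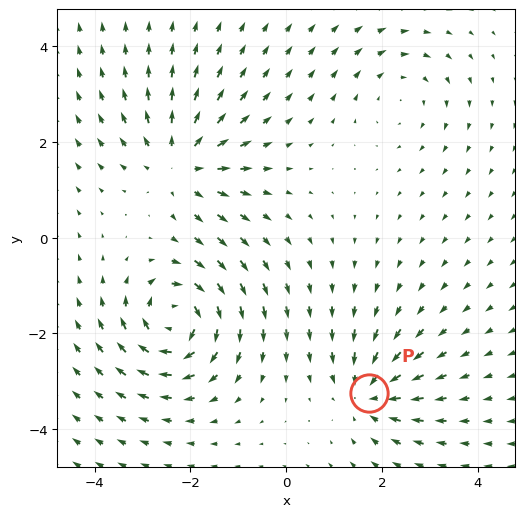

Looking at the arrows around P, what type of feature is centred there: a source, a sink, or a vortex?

At P (1.7, -3.2) the arrows converge inward. Divergence about -5, curl ≈0 — negative divergence with near-zero curl is a sink.

sink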